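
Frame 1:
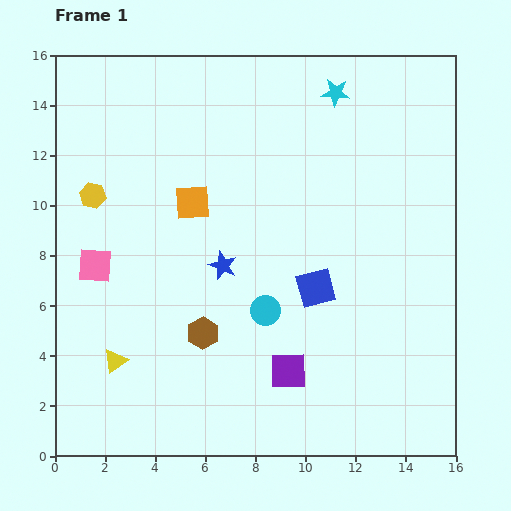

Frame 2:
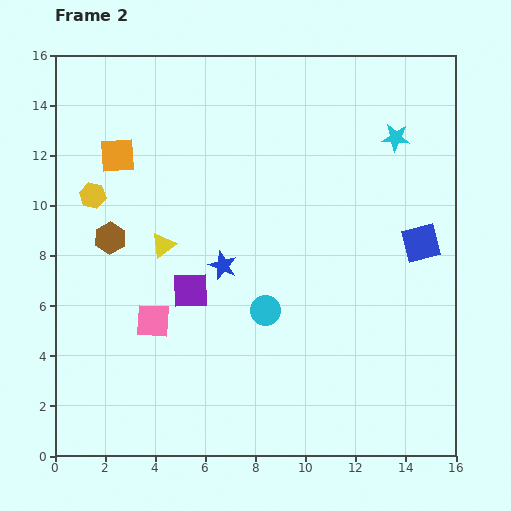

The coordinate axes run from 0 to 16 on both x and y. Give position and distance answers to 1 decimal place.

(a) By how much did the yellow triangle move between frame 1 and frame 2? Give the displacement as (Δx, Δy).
(1.9, 4.6)

The yellow triangle was at (2.4, 3.8) in frame 1 and (4.3, 8.4) in frame 2.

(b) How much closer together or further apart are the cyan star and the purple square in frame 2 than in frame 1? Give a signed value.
-1.1

Distance in frame 1: 11.3. Distance in frame 2: 10.2.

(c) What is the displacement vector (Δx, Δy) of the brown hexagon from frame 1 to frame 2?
(-3.7, 3.8)

The brown hexagon was at (5.9, 4.9) in frame 1 and (2.2, 8.7) in frame 2.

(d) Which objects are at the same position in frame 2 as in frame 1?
the blue star, the cyan circle, the yellow hexagon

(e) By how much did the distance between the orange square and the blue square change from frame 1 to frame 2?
+6.6

Distance in frame 1: 6.0. Distance in frame 2: 12.6.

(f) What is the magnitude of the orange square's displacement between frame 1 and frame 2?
3.6

The orange square moved from (5.5, 10.1) to (2.5, 12.0), a distance of √(3.0² + 1.9²) ≈ 3.6.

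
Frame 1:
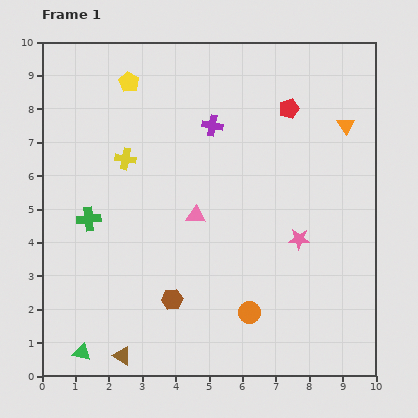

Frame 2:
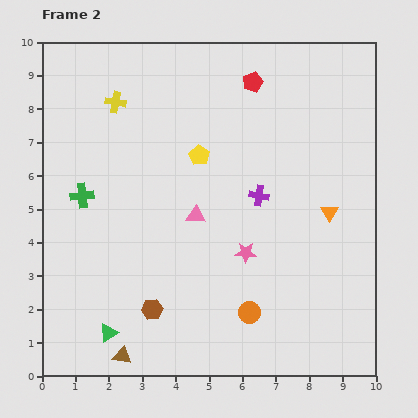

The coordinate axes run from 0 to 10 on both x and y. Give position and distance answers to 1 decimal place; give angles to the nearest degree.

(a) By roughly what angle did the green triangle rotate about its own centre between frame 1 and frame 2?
45° counter-clockwise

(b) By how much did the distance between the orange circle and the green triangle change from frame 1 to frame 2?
-0.9

Distance in frame 1: 5.1. Distance in frame 2: 4.2.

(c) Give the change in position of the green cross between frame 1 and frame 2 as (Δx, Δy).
(-0.2, 0.7)

The green cross was at (1.4, 4.7) in frame 1 and (1.2, 5.4) in frame 2.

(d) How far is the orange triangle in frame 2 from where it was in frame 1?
2.6

The orange triangle moved from (9.1, 7.5) to (8.6, 4.9), a distance of √(0.5² + 2.6²) ≈ 2.6.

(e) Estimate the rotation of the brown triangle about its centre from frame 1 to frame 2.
20° counter-clockwise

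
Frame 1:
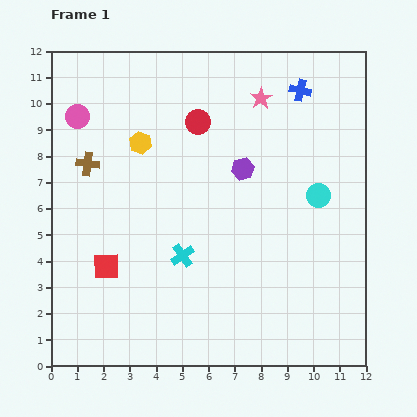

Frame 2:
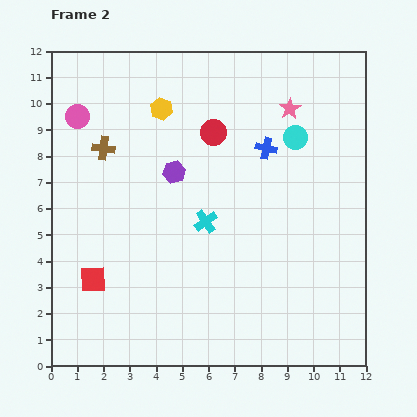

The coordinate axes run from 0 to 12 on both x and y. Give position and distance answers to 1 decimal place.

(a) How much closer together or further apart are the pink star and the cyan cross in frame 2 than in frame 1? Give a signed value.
-1.3

Distance in frame 1: 6.7. Distance in frame 2: 5.4.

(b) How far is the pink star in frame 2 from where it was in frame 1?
1.2

The pink star moved from (8.0, 10.2) to (9.1, 9.8), a distance of √(1.1² + 0.4²) ≈ 1.2.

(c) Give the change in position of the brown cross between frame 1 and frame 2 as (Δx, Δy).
(0.6, 0.6)

The brown cross was at (1.4, 7.7) in frame 1 and (2.0, 8.3) in frame 2.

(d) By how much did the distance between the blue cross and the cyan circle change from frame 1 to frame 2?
-2.9

Distance in frame 1: 4.1. Distance in frame 2: 1.2.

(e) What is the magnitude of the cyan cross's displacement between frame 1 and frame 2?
1.6

The cyan cross moved from (5.0, 4.2) to (5.9, 5.5), a distance of √(0.9² + 1.3²) ≈ 1.6.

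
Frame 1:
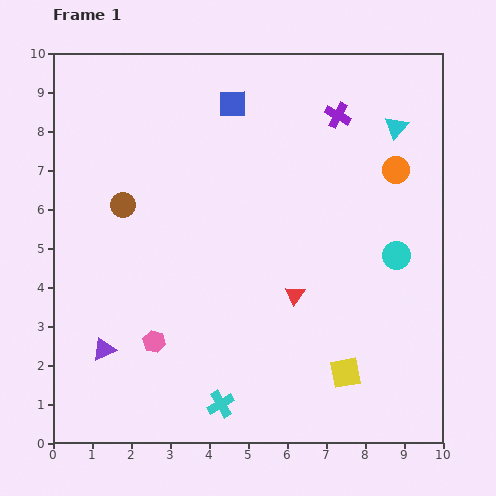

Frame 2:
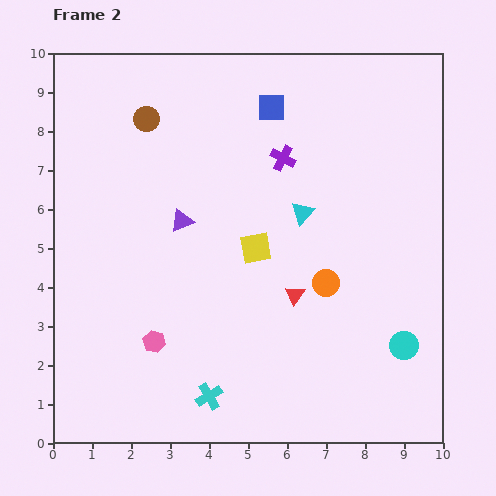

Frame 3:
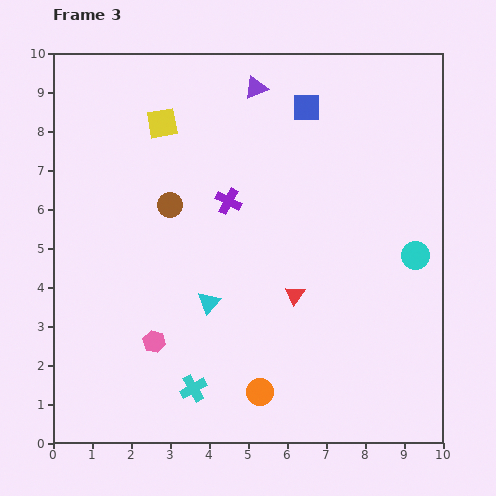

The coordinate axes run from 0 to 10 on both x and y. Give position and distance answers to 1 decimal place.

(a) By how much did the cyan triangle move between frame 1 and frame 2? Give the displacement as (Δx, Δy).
(-2.4, -2.2)

The cyan triangle was at (8.8, 8.1) in frame 1 and (6.4, 5.9) in frame 2.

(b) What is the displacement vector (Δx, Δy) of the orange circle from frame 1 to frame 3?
(-3.5, -5.7)

The orange circle was at (8.8, 7.0) in frame 1 and (5.3, 1.3) in frame 3.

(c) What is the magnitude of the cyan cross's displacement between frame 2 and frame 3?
0.4

The cyan cross moved from (4.0, 1.2) to (3.6, 1.4), a distance of √(0.4² + 0.2²) ≈ 0.4.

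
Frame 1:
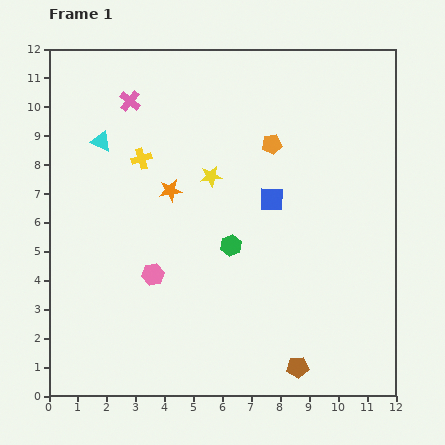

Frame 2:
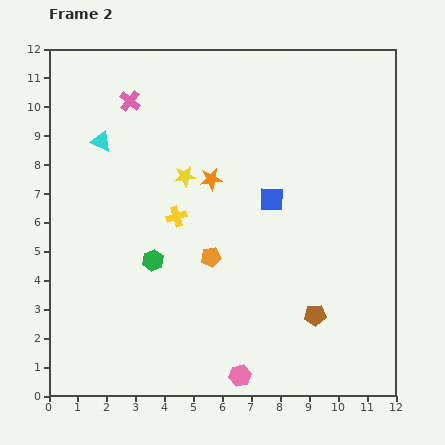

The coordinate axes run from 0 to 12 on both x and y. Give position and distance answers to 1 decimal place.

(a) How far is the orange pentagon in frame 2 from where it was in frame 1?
4.4

The orange pentagon moved from (7.7, 8.7) to (5.6, 4.8), a distance of √(2.1² + 3.9²) ≈ 4.4.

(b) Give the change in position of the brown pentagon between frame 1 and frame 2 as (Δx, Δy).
(0.6, 1.8)

The brown pentagon was at (8.6, 1.0) in frame 1 and (9.2, 2.8) in frame 2.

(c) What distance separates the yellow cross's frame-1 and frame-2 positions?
2.3

The yellow cross moved from (3.2, 8.2) to (4.4, 6.2), a distance of √(1.2² + 2.0²) ≈ 2.3.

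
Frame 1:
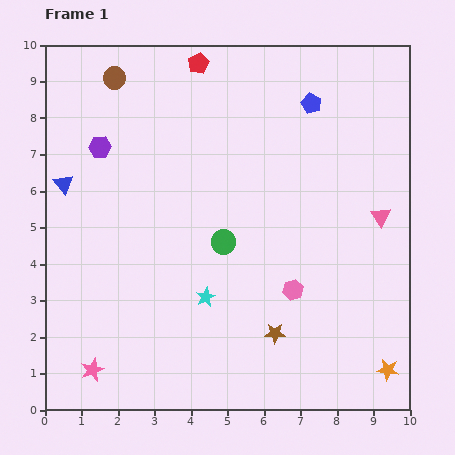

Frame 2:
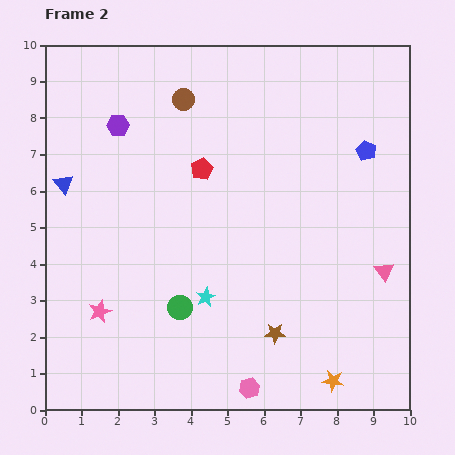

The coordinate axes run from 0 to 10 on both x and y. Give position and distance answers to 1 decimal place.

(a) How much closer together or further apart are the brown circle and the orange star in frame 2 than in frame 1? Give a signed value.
-2.3

Distance in frame 1: 11.0. Distance in frame 2: 8.7.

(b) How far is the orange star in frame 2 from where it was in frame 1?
1.5

The orange star moved from (9.4, 1.1) to (7.9, 0.8), a distance of √(1.5² + 0.3²) ≈ 1.5.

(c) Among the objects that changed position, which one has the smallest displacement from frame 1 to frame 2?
the purple hexagon

(moved 0.8)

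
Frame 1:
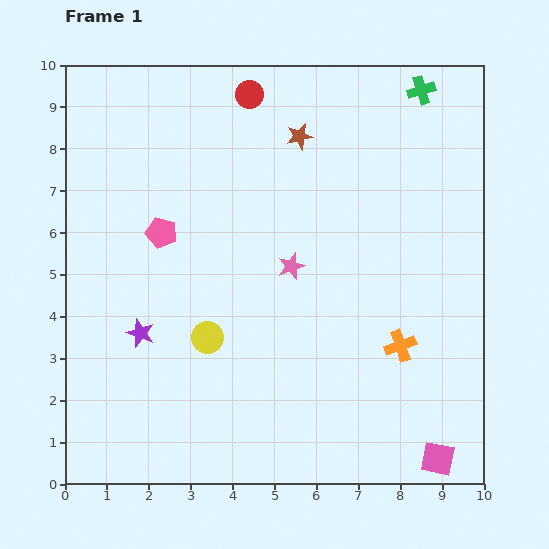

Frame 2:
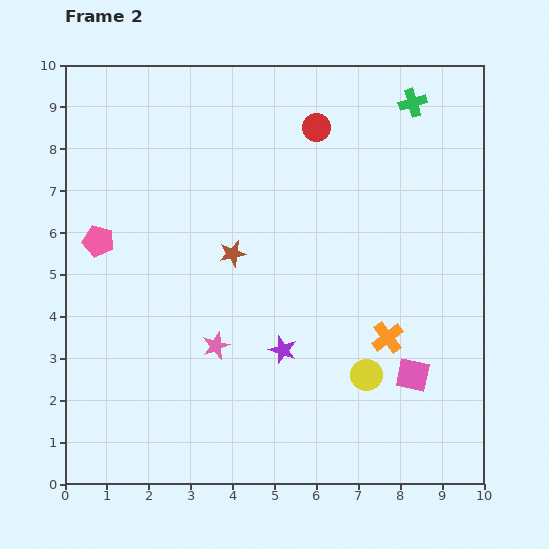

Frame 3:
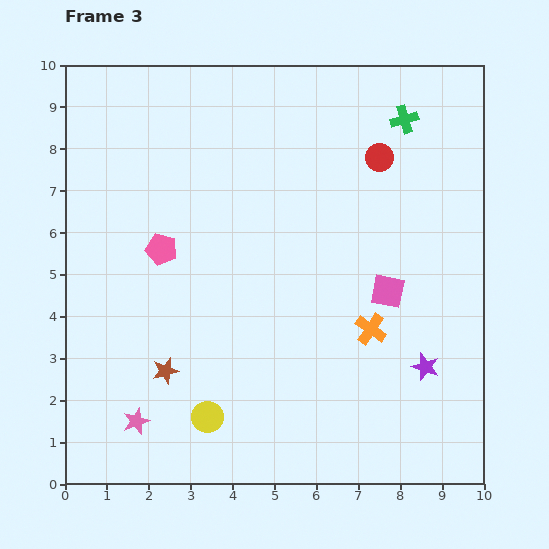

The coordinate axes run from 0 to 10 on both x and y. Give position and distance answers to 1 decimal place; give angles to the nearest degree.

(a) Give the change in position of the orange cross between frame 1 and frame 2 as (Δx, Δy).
(-0.3, 0.2)

The orange cross was at (8.0, 3.3) in frame 1 and (7.7, 3.5) in frame 2.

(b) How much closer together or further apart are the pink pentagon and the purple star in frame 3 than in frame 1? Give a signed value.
+4.4

Distance in frame 1: 2.5. Distance in frame 3: 6.9.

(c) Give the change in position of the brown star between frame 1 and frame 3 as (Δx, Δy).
(-3.2, -5.6)

The brown star was at (5.6, 8.3) in frame 1 and (2.4, 2.7) in frame 3.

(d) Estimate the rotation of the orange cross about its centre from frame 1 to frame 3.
36° counter-clockwise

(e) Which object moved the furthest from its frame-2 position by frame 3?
the yellow circle

(moved 3.9; next 3.4)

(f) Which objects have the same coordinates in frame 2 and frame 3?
none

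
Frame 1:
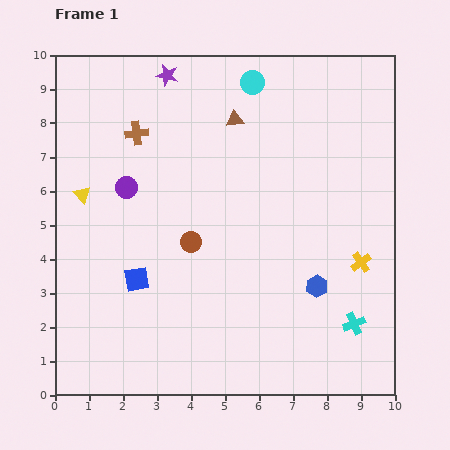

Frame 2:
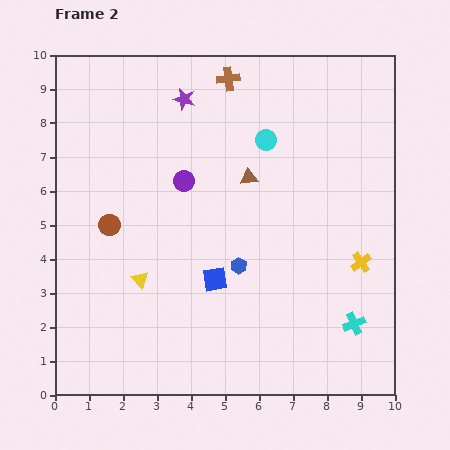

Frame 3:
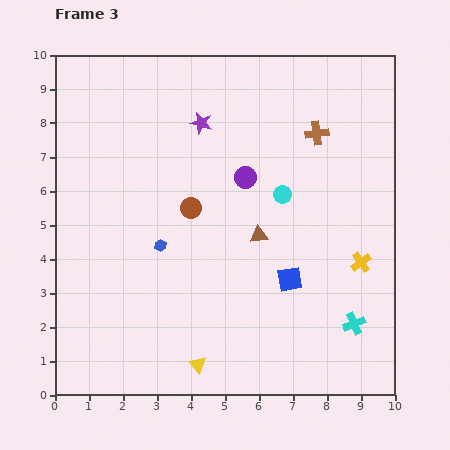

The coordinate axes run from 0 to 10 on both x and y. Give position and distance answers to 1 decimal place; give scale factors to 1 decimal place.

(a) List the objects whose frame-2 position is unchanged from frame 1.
the yellow cross, the cyan cross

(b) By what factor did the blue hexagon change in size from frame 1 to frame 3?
0.6×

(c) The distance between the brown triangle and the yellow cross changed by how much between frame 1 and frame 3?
-2.5

Distance in frame 1: 5.6. Distance in frame 3: 3.1.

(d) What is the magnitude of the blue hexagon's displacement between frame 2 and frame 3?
2.4

The blue hexagon moved from (5.4, 3.8) to (3.1, 4.4), a distance of √(2.3² + 0.6²) ≈ 2.4.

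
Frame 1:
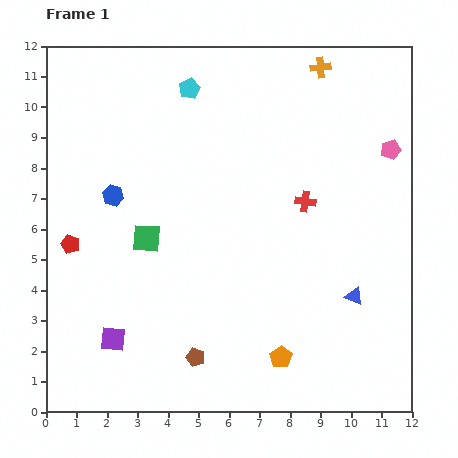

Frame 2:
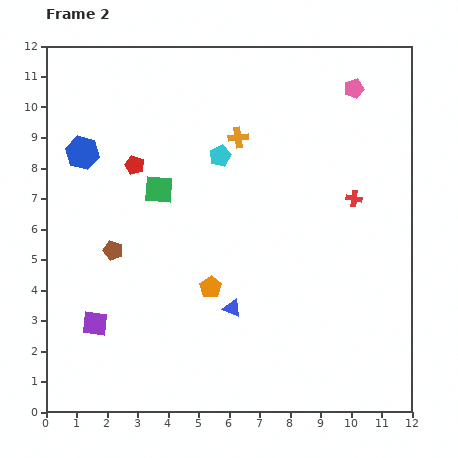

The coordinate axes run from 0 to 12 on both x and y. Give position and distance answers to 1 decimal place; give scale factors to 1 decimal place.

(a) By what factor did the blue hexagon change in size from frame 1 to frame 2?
1.6×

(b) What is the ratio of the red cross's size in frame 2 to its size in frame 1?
0.8×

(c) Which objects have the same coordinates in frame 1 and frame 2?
none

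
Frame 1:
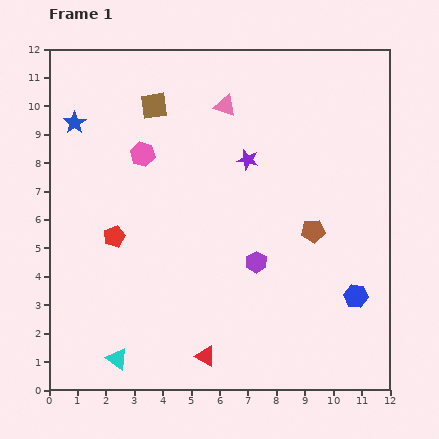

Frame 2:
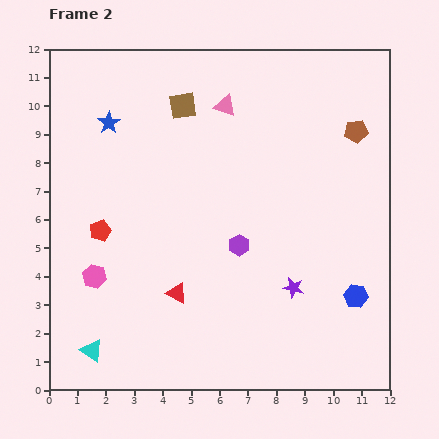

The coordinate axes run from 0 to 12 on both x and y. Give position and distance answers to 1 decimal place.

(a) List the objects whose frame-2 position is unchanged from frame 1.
the blue hexagon, the pink triangle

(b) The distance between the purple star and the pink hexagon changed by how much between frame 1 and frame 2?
+3.3

Distance in frame 1: 3.7. Distance in frame 2: 7.0.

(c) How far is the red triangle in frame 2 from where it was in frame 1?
2.4

The red triangle moved from (5.5, 1.2) to (4.5, 3.4), a distance of √(1.0² + 2.2²) ≈ 2.4.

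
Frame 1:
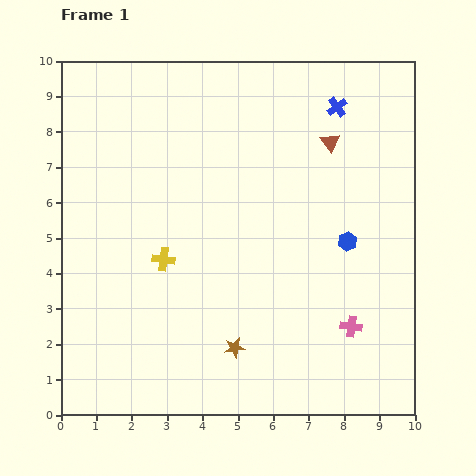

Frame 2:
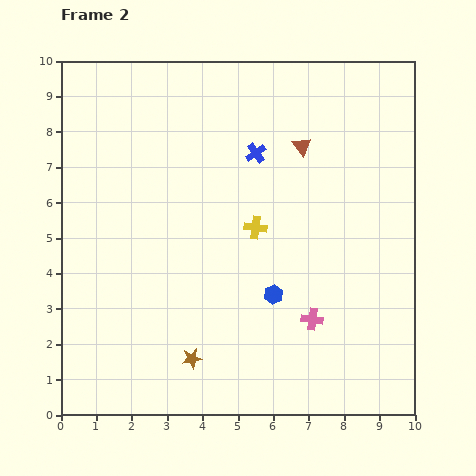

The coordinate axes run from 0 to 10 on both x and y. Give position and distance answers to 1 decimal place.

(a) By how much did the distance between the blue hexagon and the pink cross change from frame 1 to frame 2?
-1.1

Distance in frame 1: 2.4. Distance in frame 2: 1.3.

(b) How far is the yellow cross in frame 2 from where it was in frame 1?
2.8

The yellow cross moved from (2.9, 4.4) to (5.5, 5.3), a distance of √(2.6² + 0.9²) ≈ 2.8.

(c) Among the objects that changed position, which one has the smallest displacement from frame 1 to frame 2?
the brown triangle

(moved 0.8)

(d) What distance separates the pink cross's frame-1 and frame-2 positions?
1.1

The pink cross moved from (8.2, 2.5) to (7.1, 2.7), a distance of √(1.1² + 0.2²) ≈ 1.1.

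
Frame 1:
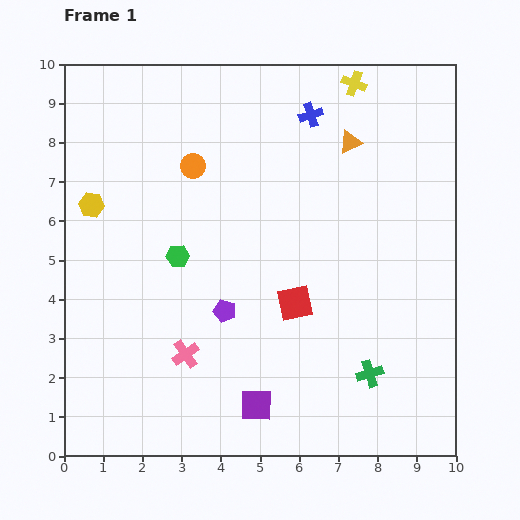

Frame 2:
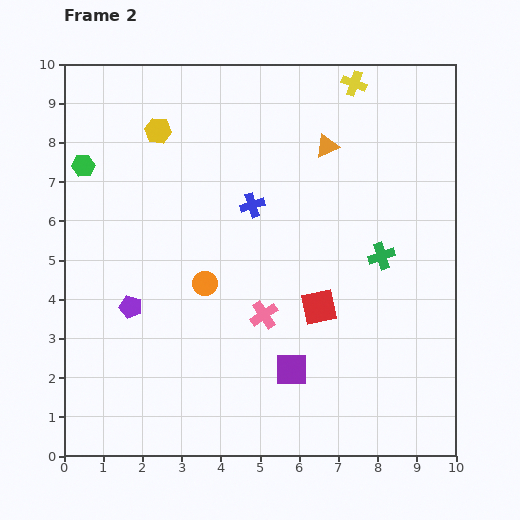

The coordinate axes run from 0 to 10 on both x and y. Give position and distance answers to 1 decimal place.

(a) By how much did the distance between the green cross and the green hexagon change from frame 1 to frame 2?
+2.2

Distance in frame 1: 5.7. Distance in frame 2: 7.9.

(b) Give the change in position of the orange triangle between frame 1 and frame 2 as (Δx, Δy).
(-0.6, -0.1)

The orange triangle was at (7.3, 8.0) in frame 1 and (6.7, 7.9) in frame 2.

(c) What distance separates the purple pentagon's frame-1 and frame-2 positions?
2.4

The purple pentagon moved from (4.1, 3.7) to (1.7, 3.8), a distance of √(2.4² + 0.1²) ≈ 2.4.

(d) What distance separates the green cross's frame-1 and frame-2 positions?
3.0

The green cross moved from (7.8, 2.1) to (8.1, 5.1), a distance of √(0.3² + 3.0²) ≈ 3.0.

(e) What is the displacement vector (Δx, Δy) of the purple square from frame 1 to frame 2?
(0.9, 0.9)

The purple square was at (4.9, 1.3) in frame 1 and (5.8, 2.2) in frame 2.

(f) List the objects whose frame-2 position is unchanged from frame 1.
the yellow cross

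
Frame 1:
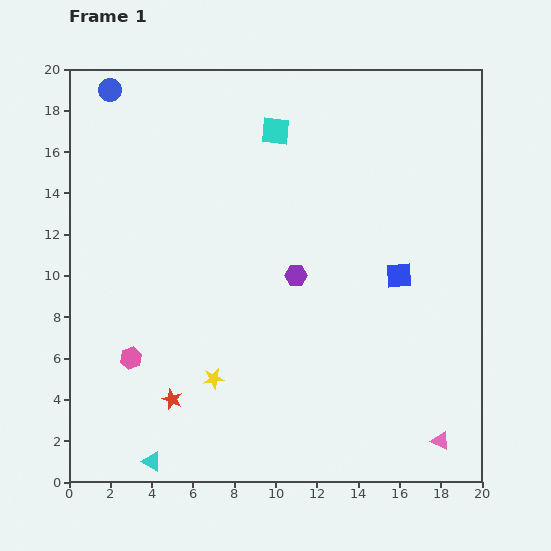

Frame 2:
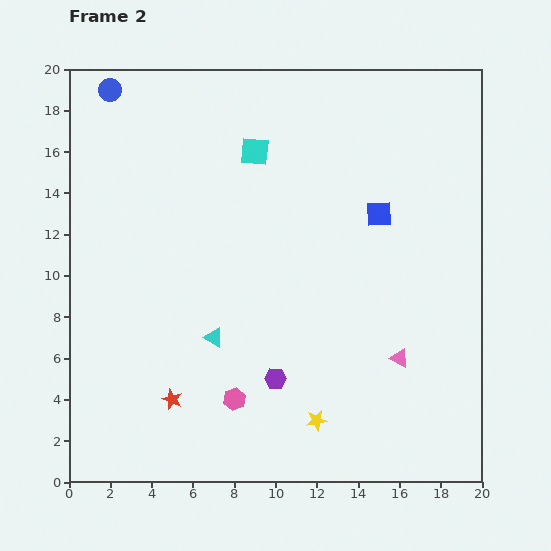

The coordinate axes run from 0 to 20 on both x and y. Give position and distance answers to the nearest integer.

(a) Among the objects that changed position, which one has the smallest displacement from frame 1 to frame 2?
the cyan square

(moved 1)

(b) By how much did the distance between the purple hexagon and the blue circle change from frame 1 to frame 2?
+3

Distance in frame 1: 13. Distance in frame 2: 16.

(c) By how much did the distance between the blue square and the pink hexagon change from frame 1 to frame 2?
-3

Distance in frame 1: 14. Distance in frame 2: 11.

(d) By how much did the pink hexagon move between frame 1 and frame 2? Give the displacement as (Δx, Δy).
(5, -2)

The pink hexagon was at (3, 6) in frame 1 and (8, 4) in frame 2.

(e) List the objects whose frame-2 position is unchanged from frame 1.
the blue circle, the red star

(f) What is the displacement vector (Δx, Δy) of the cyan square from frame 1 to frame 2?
(-1, -1)

The cyan square was at (10, 17) in frame 1 and (9, 16) in frame 2.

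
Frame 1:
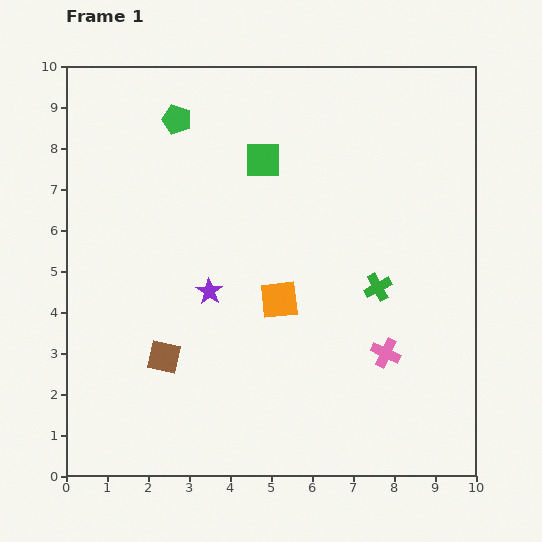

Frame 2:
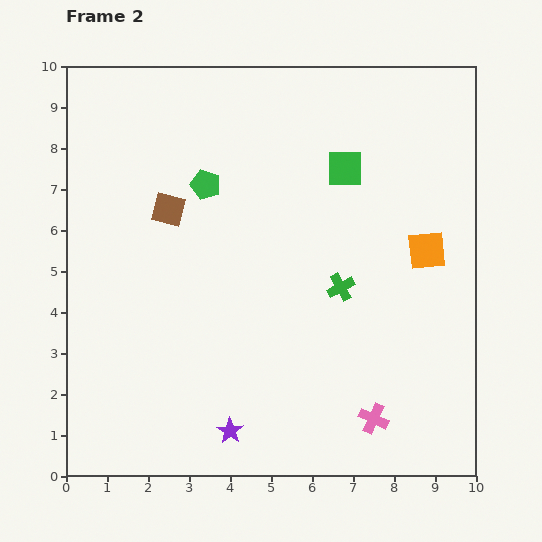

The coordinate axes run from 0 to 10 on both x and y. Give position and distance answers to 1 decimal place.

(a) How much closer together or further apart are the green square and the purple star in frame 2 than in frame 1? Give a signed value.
+3.5

Distance in frame 1: 3.5. Distance in frame 2: 7.0.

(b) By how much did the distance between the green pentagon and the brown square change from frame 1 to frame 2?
-4.7

Distance in frame 1: 5.8. Distance in frame 2: 1.1.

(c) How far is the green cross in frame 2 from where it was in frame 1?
0.9

The green cross moved from (7.6, 4.6) to (6.7, 4.6), a distance of √(0.9² + 0.0²) ≈ 0.9.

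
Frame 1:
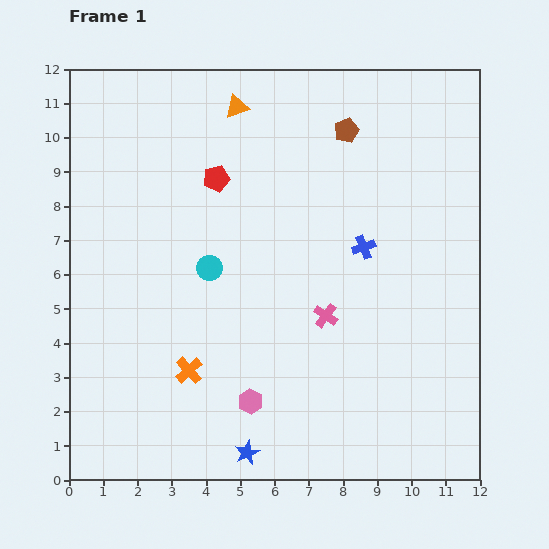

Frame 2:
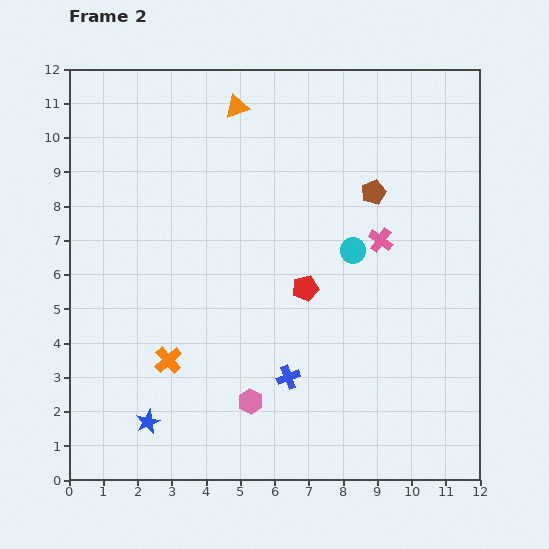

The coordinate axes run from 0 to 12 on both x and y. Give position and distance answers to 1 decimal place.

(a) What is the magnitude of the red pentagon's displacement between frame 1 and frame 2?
4.1

The red pentagon moved from (4.3, 8.8) to (6.9, 5.6), a distance of √(2.6² + 3.2²) ≈ 4.1.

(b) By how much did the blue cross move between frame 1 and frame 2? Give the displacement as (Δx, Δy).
(-2.2, -3.8)

The blue cross was at (8.6, 6.8) in frame 1 and (6.4, 3.0) in frame 2.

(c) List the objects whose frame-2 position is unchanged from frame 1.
the orange triangle, the pink hexagon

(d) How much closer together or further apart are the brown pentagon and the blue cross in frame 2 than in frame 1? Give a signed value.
+2.6

Distance in frame 1: 3.4. Distance in frame 2: 6.0.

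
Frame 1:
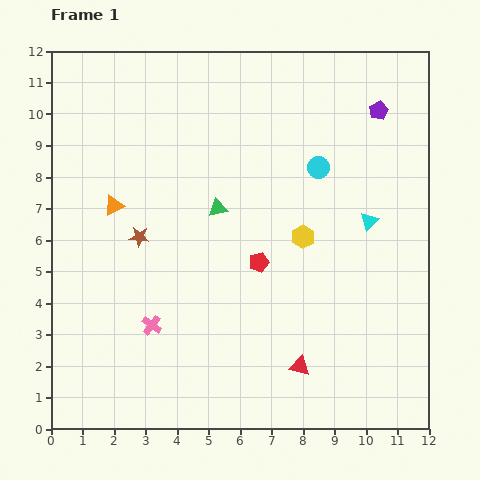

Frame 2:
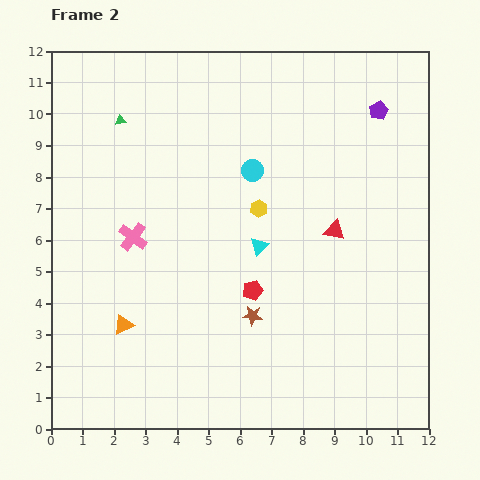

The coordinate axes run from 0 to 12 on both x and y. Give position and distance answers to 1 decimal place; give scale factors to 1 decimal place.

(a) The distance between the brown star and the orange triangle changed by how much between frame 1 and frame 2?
+2.8

Distance in frame 1: 1.3. Distance in frame 2: 4.1.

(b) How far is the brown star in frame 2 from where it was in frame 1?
4.4

The brown star moved from (2.8, 6.1) to (6.4, 3.6), a distance of √(3.6² + 2.5²) ≈ 4.4.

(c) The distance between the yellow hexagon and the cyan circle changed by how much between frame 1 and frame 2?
-1.1

Distance in frame 1: 2.3. Distance in frame 2: 1.2.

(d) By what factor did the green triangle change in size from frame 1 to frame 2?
0.6×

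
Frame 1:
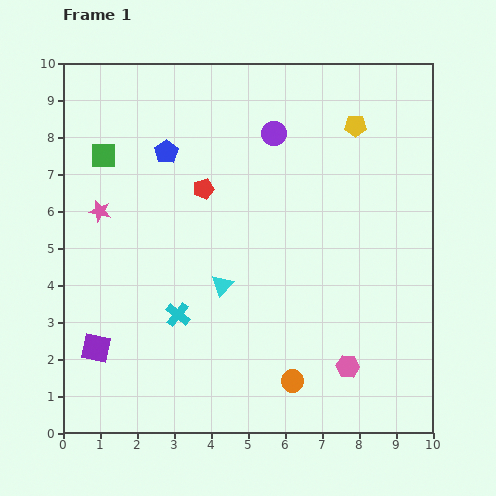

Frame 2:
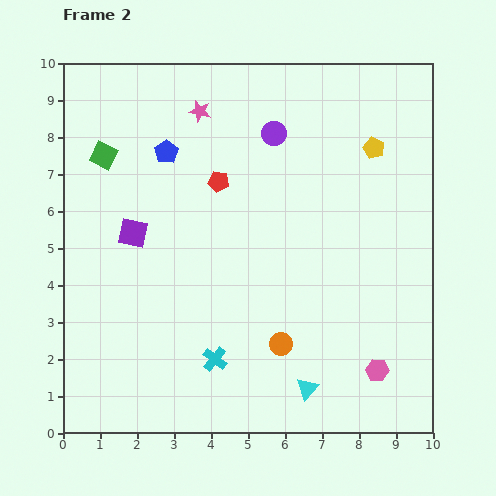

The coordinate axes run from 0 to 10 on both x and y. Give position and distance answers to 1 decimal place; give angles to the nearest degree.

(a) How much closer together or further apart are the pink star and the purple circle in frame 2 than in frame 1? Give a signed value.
-3.0

Distance in frame 1: 5.1. Distance in frame 2: 2.1.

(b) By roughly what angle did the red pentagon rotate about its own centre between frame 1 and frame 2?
26° clockwise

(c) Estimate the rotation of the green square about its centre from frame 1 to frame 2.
27° clockwise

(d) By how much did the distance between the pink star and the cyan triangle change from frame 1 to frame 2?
+4.1

Distance in frame 1: 3.9. Distance in frame 2: 8.0.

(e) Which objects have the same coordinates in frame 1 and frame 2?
the green square, the purple circle, the blue pentagon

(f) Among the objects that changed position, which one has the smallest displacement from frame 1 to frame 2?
the red pentagon

(moved 0.4)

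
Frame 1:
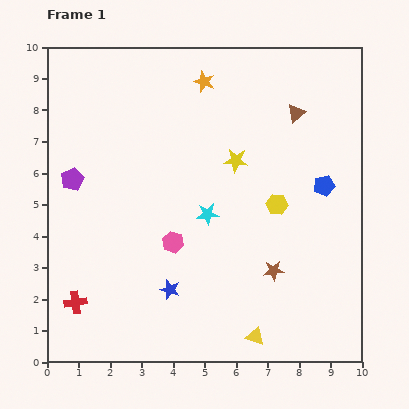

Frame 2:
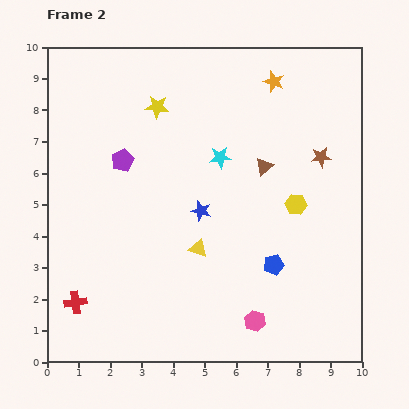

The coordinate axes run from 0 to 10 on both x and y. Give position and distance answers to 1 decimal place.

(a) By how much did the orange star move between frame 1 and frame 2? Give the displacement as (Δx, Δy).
(2.2, 0.0)

The orange star was at (5.0, 8.9) in frame 1 and (7.2, 8.9) in frame 2.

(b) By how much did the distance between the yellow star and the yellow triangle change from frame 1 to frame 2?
-0.9

Distance in frame 1: 5.6. Distance in frame 2: 4.7.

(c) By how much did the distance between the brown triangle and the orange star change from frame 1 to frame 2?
-0.4

Distance in frame 1: 3.1. Distance in frame 2: 2.7.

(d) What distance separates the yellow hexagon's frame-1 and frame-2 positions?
0.6

The yellow hexagon moved from (7.3, 5.0) to (7.9, 5.0), a distance of √(0.6² + 0.0²) ≈ 0.6.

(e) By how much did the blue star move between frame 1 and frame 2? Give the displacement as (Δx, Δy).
(1.0, 2.5)

The blue star was at (3.9, 2.3) in frame 1 and (4.9, 4.8) in frame 2.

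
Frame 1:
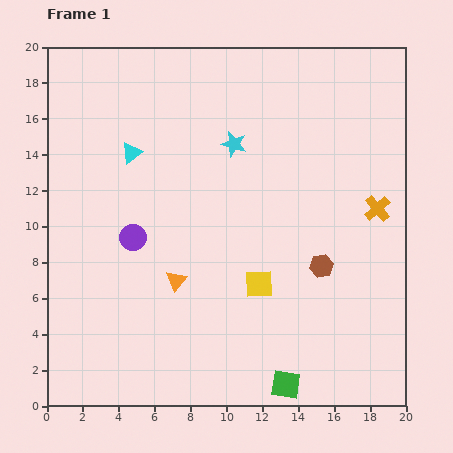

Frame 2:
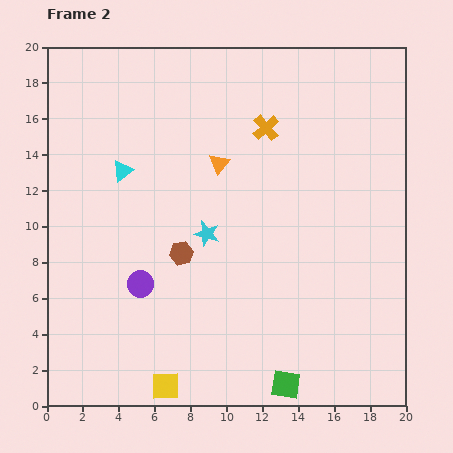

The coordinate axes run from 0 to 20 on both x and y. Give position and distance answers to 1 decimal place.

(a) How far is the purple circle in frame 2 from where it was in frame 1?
2.6

The purple circle moved from (4.8, 9.4) to (5.2, 6.8), a distance of √(0.4² + 2.6²) ≈ 2.6.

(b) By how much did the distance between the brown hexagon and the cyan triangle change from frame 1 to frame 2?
-6.6

Distance in frame 1: 12.3. Distance in frame 2: 5.7.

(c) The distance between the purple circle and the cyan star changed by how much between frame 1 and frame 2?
-3.0

Distance in frame 1: 7.6. Distance in frame 2: 4.6.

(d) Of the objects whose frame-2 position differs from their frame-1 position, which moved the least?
the cyan triangle

(moved 1.1)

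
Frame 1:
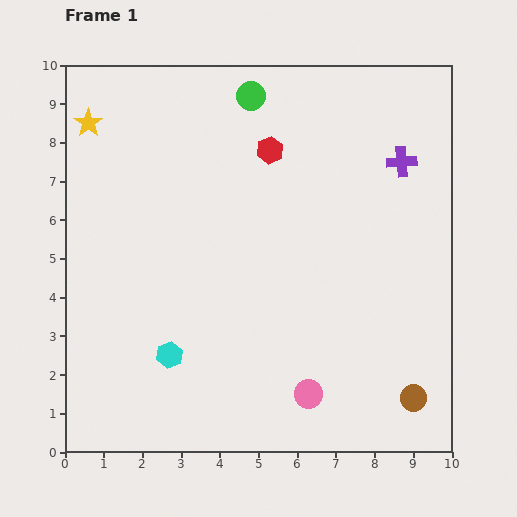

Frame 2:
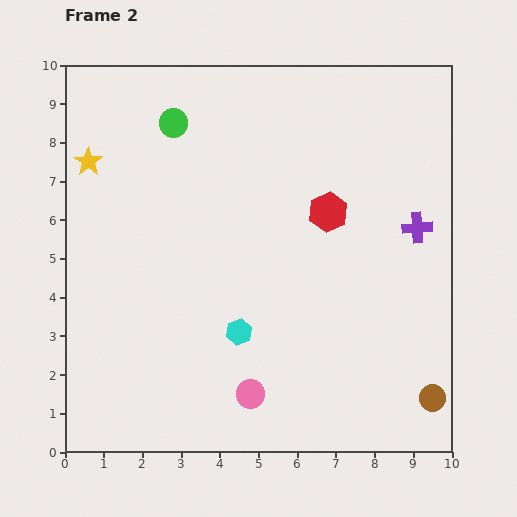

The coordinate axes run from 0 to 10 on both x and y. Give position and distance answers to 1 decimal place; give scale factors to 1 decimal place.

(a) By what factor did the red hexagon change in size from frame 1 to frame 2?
1.5×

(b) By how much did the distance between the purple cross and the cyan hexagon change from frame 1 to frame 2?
-2.5

Distance in frame 1: 7.8. Distance in frame 2: 5.3.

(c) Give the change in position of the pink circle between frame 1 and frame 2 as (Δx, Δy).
(-1.5, 0.0)

The pink circle was at (6.3, 1.5) in frame 1 and (4.8, 1.5) in frame 2.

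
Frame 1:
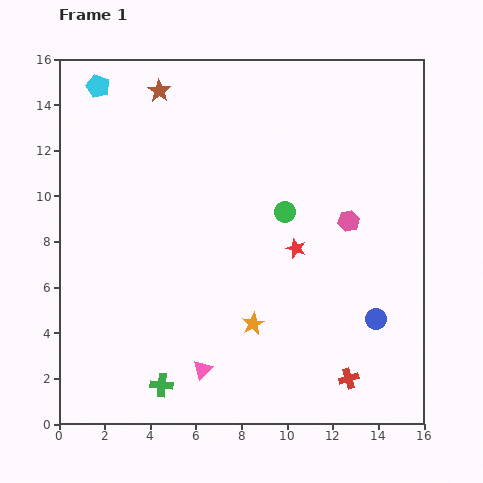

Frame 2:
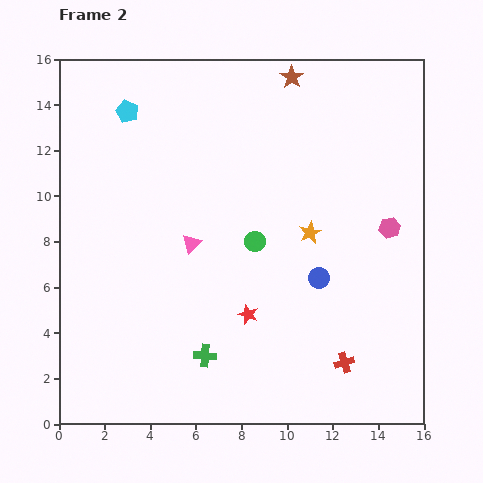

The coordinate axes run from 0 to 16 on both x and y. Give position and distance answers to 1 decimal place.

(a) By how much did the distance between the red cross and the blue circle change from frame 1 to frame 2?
+1.0

Distance in frame 1: 2.9. Distance in frame 2: 3.9.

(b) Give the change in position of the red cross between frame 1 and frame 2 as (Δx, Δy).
(-0.2, 0.7)

The red cross was at (12.7, 2.0) in frame 1 and (12.5, 2.7) in frame 2.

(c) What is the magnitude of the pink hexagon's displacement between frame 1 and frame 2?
1.8

The pink hexagon moved from (12.7, 8.9) to (14.5, 8.6), a distance of √(1.8² + 0.3²) ≈ 1.8.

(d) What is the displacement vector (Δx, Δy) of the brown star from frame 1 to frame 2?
(5.8, 0.6)

The brown star was at (4.4, 14.6) in frame 1 and (10.2, 15.2) in frame 2.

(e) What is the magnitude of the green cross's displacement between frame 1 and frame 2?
2.3

The green cross moved from (4.5, 1.7) to (6.4, 3.0), a distance of √(1.9² + 1.3²) ≈ 2.3.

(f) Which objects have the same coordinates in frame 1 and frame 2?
none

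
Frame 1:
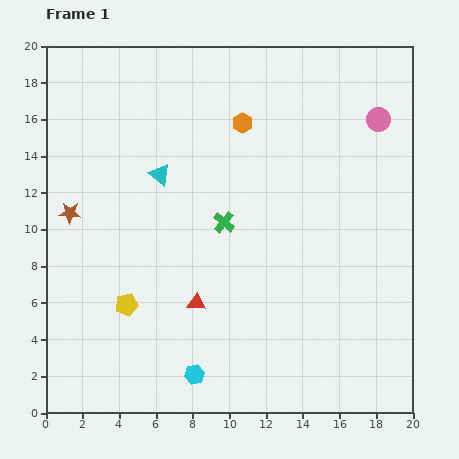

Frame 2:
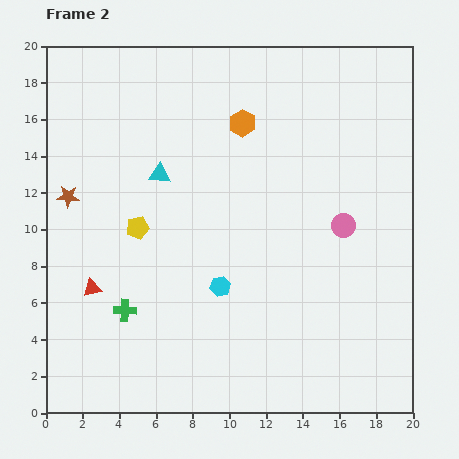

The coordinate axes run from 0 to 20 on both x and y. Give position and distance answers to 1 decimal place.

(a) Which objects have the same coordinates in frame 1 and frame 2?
the orange hexagon, the cyan triangle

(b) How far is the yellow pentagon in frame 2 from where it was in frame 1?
4.2

The yellow pentagon moved from (4.4, 5.9) to (5.0, 10.1), a distance of √(0.6² + 4.2²) ≈ 4.2.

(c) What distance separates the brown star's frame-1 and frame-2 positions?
0.9

The brown star moved from (1.3, 10.9) to (1.2, 11.8), a distance of √(0.1² + 0.9²) ≈ 0.9.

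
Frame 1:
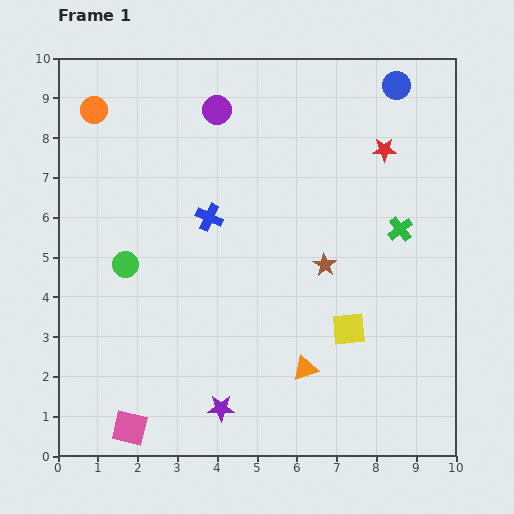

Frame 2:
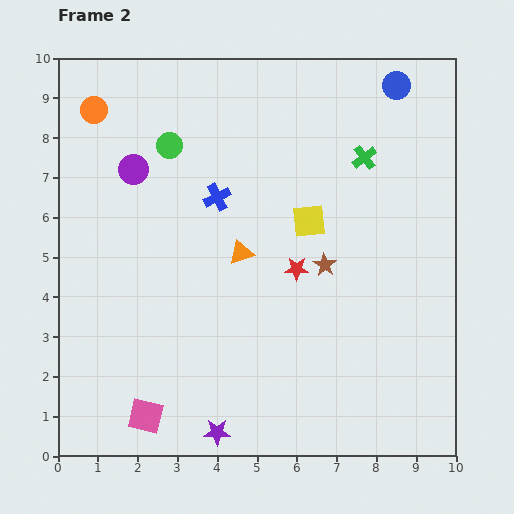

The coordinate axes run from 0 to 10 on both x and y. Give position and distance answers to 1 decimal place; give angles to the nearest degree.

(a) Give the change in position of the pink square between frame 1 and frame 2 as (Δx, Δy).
(0.4, 0.3)

The pink square was at (1.8, 0.7) in frame 1 and (2.2, 1.0) in frame 2.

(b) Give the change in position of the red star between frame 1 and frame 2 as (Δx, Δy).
(-2.2, -3.0)

The red star was at (8.2, 7.7) in frame 1 and (6.0, 4.7) in frame 2.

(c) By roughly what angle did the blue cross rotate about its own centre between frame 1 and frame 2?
39° clockwise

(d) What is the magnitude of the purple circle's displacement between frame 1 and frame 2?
2.6

The purple circle moved from (4.0, 8.7) to (1.9, 7.2), a distance of √(2.1² + 1.5²) ≈ 2.6.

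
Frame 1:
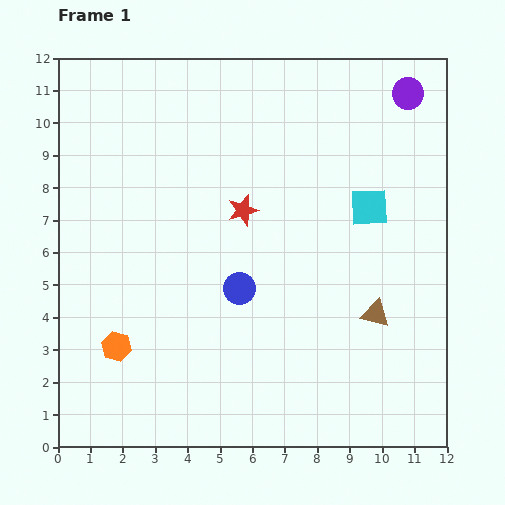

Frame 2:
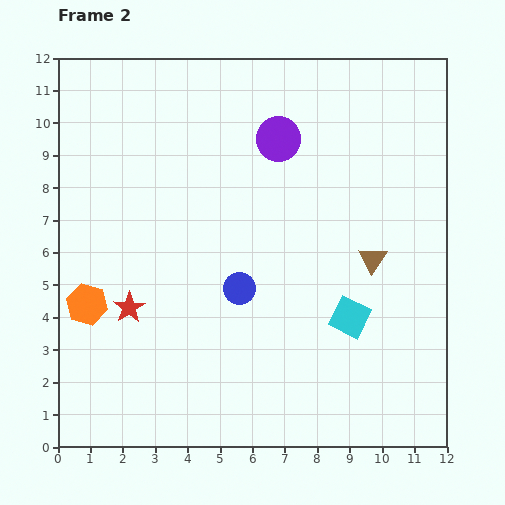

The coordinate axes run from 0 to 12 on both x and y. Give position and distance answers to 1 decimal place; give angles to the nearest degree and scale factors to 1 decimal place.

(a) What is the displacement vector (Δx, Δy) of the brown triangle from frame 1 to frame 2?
(-0.1, 1.7)

The brown triangle was at (9.8, 4.1) in frame 1 and (9.7, 5.8) in frame 2.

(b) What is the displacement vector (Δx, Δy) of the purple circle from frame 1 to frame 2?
(-4.0, -1.4)

The purple circle was at (10.8, 10.9) in frame 1 and (6.8, 9.5) in frame 2.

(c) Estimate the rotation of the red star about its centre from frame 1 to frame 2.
17° counter-clockwise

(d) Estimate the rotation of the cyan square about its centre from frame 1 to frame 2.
29° clockwise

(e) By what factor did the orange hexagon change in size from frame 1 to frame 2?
1.4×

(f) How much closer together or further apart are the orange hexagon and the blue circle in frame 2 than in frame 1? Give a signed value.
+0.5

Distance in frame 1: 4.2. Distance in frame 2: 4.7.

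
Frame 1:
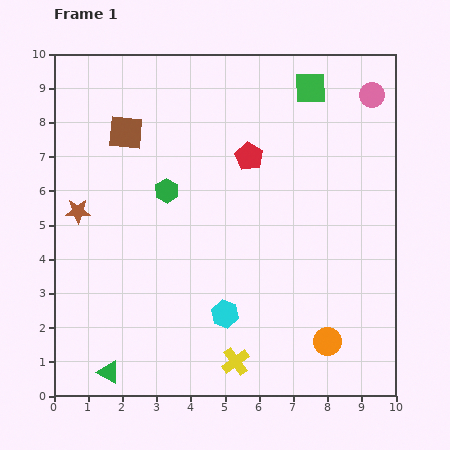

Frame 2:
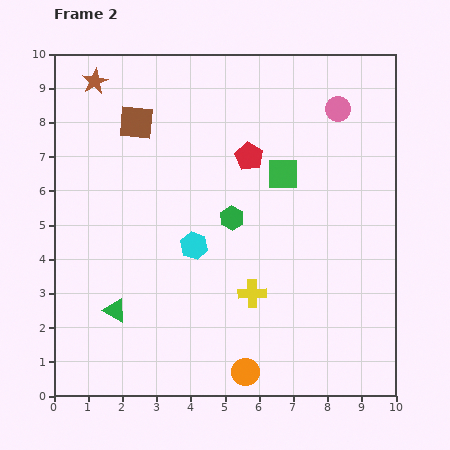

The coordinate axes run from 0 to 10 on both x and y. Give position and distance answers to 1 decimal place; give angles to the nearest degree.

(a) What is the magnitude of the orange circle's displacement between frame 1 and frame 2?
2.6

The orange circle moved from (8.0, 1.6) to (5.6, 0.7), a distance of √(2.4² + 0.9²) ≈ 2.6.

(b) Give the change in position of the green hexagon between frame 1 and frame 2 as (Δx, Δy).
(1.9, -0.8)

The green hexagon was at (3.3, 6.0) in frame 1 and (5.2, 5.2) in frame 2.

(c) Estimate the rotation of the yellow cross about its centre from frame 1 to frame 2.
36° clockwise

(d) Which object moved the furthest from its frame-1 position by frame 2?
the brown star

(moved 3.8; next 2.6)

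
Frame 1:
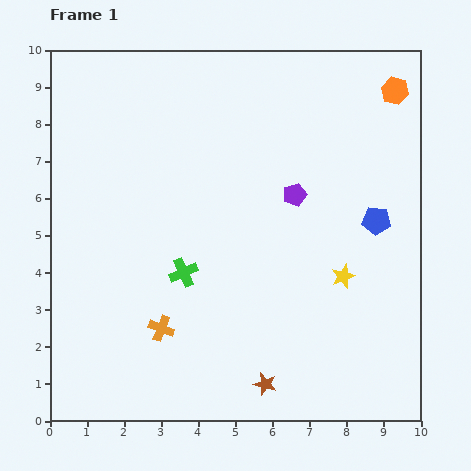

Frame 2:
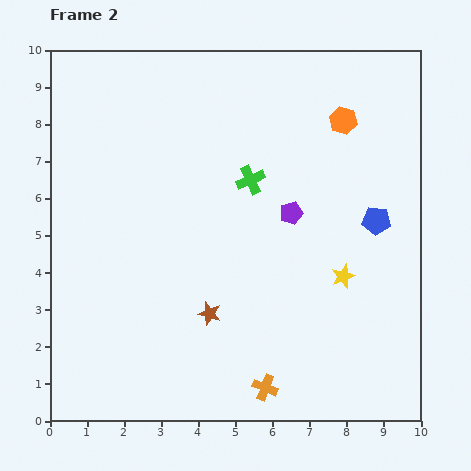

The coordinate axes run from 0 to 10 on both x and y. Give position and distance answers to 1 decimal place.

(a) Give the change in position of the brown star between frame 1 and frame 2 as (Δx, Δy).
(-1.5, 1.9)

The brown star was at (5.8, 1.0) in frame 1 and (4.3, 2.9) in frame 2.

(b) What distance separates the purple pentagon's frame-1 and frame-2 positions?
0.5

The purple pentagon moved from (6.6, 6.1) to (6.5, 5.6), a distance of √(0.1² + 0.5²) ≈ 0.5.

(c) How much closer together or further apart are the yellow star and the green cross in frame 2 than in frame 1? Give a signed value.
-0.7

Distance in frame 1: 4.3. Distance in frame 2: 3.6.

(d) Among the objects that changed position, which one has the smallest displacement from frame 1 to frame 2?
the purple pentagon

(moved 0.5)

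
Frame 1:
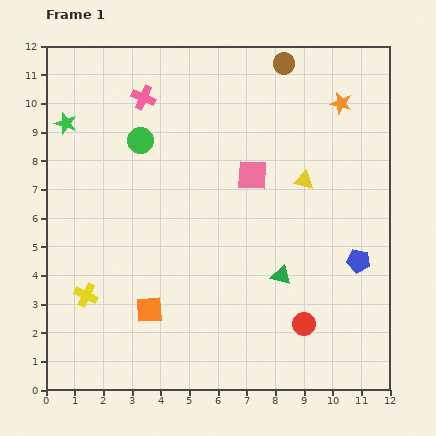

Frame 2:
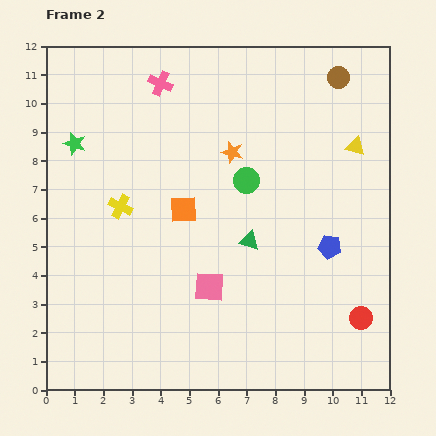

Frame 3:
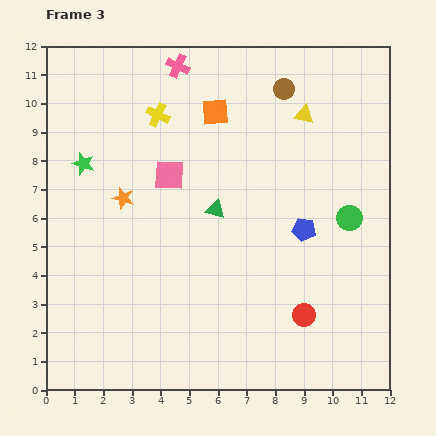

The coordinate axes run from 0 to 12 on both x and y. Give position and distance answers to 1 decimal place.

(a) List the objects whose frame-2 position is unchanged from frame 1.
none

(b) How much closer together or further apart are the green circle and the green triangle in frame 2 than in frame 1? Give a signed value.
-4.7

Distance in frame 1: 6.8. Distance in frame 2: 2.1.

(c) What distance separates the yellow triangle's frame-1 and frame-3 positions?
2.3

The yellow triangle moved from (9.0, 7.3) to (9.0, 9.6), a distance of √(0.0² + 2.3²) ≈ 2.3.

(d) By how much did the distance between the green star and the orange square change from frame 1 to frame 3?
-2.2

Distance in frame 1: 7.1. Distance in frame 3: 4.9.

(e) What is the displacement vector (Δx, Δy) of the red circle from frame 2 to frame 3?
(-2.0, 0.1)

The red circle was at (11.0, 2.5) in frame 2 and (9.0, 2.6) in frame 3.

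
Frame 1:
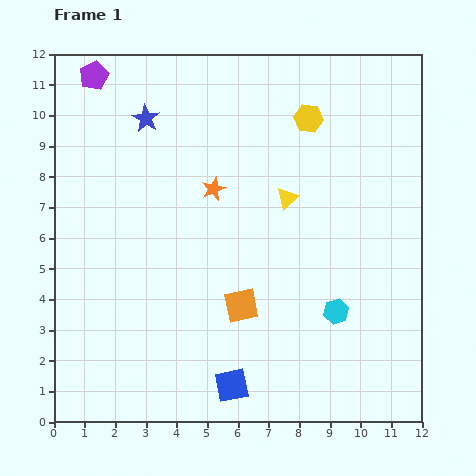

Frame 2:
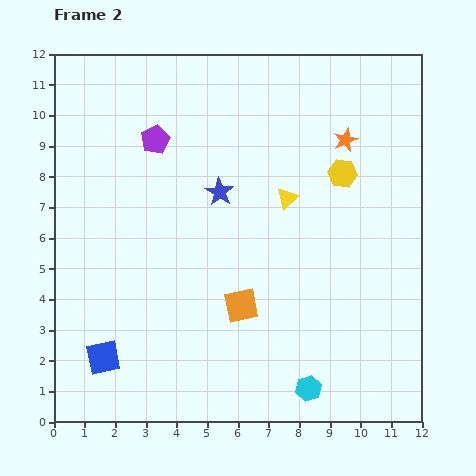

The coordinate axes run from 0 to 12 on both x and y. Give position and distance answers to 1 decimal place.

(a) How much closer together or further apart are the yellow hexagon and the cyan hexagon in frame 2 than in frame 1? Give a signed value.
+0.7

Distance in frame 1: 6.4. Distance in frame 2: 7.1.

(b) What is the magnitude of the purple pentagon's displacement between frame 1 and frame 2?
2.9

The purple pentagon moved from (1.3, 11.3) to (3.3, 9.2), a distance of √(2.0² + 2.1²) ≈ 2.9.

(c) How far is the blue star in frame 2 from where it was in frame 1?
3.4

The blue star moved from (3.0, 9.9) to (5.4, 7.5), a distance of √(2.4² + 2.4²) ≈ 3.4.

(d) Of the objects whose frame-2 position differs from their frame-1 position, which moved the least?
the yellow hexagon

(moved 2.1)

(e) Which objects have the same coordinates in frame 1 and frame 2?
the orange square, the yellow triangle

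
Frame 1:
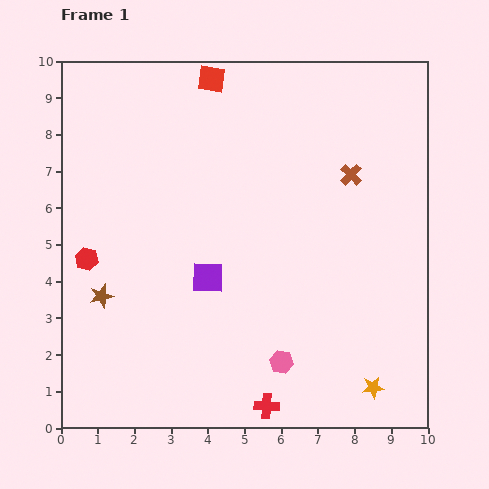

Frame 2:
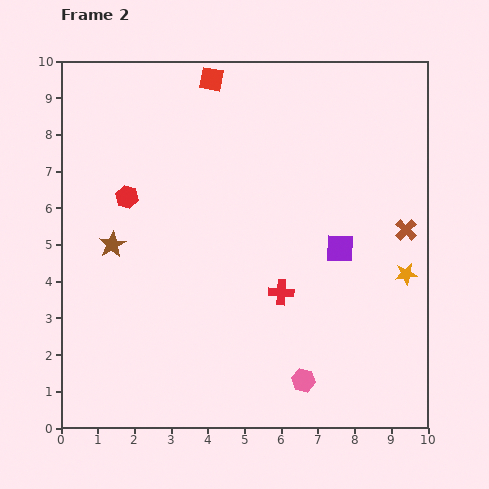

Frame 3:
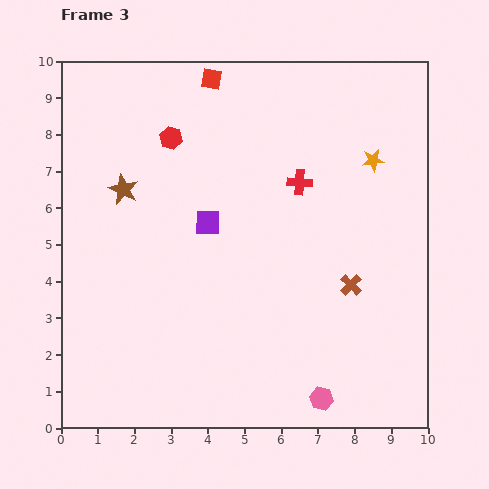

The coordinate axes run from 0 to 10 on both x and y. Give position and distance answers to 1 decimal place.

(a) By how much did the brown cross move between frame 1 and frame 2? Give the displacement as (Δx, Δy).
(1.5, -1.5)

The brown cross was at (7.9, 6.9) in frame 1 and (9.4, 5.4) in frame 2.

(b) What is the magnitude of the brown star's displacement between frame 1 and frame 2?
1.4

The brown star moved from (1.1, 3.6) to (1.4, 5.0), a distance of √(0.3² + 1.4²) ≈ 1.4.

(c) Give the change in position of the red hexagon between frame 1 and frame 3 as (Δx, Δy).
(2.3, 3.3)

The red hexagon was at (0.7, 4.6) in frame 1 and (3.0, 7.9) in frame 3.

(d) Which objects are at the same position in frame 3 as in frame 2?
the red square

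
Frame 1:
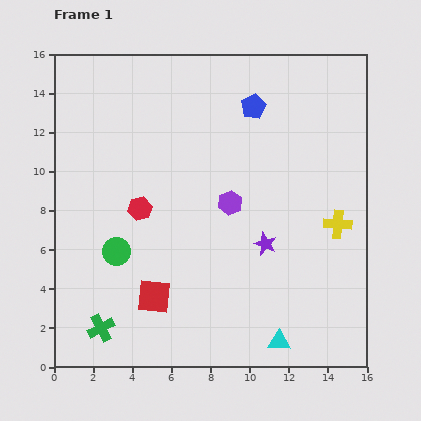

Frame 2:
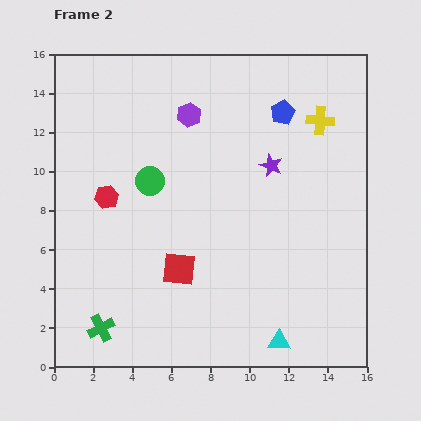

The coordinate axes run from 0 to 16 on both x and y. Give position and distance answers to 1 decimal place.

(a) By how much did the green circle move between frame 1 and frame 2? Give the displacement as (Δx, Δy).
(1.7, 3.6)

The green circle was at (3.2, 5.9) in frame 1 and (4.9, 9.5) in frame 2.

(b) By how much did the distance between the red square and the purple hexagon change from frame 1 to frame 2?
+1.7

Distance in frame 1: 6.2. Distance in frame 2: 7.9.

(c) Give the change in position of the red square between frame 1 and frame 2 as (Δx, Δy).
(1.3, 1.4)

The red square was at (5.1, 3.6) in frame 1 and (6.4, 5.0) in frame 2.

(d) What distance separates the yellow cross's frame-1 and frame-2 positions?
5.4

The yellow cross moved from (14.5, 7.3) to (13.6, 12.6), a distance of √(0.9² + 5.3²) ≈ 5.4.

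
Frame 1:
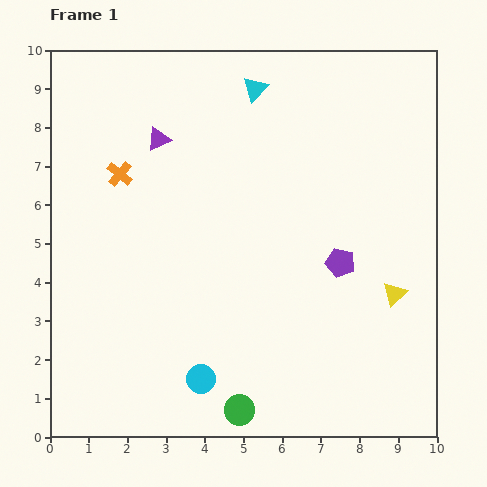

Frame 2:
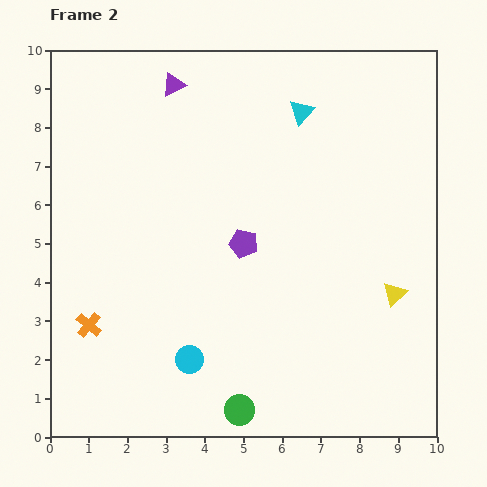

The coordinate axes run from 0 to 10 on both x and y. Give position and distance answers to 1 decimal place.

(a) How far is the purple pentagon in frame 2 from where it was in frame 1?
2.5

The purple pentagon moved from (7.5, 4.5) to (5.0, 5.0), a distance of √(2.5² + 0.5²) ≈ 2.5.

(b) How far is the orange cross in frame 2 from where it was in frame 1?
4.0

The orange cross moved from (1.8, 6.8) to (1.0, 2.9), a distance of √(0.8² + 3.9²) ≈ 4.0.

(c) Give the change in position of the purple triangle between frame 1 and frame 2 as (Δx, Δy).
(0.4, 1.4)

The purple triangle was at (2.8, 7.7) in frame 1 and (3.2, 9.1) in frame 2.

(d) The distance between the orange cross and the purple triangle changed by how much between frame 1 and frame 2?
+5.3

Distance in frame 1: 1.3. Distance in frame 2: 6.6.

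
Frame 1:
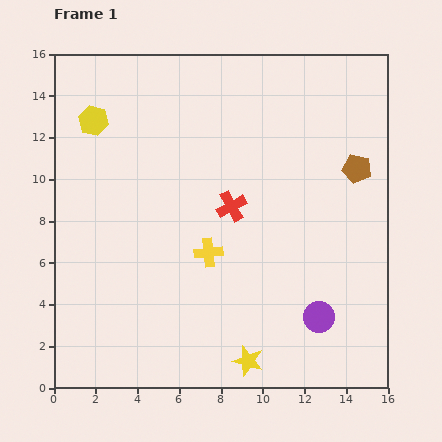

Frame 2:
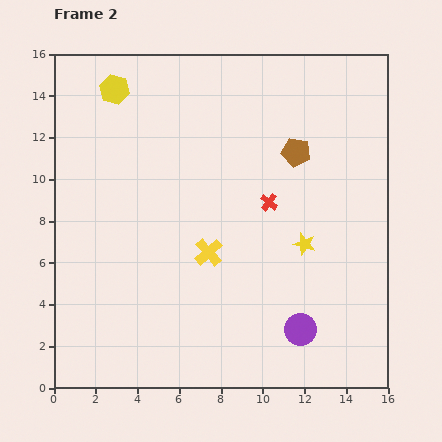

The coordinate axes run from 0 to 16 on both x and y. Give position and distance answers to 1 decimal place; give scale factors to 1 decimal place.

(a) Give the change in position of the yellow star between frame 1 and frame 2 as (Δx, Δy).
(2.7, 5.6)

The yellow star was at (9.3, 1.3) in frame 1 and (12.0, 6.9) in frame 2.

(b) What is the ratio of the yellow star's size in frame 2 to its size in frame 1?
0.7×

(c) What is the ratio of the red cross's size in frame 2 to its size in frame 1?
0.6×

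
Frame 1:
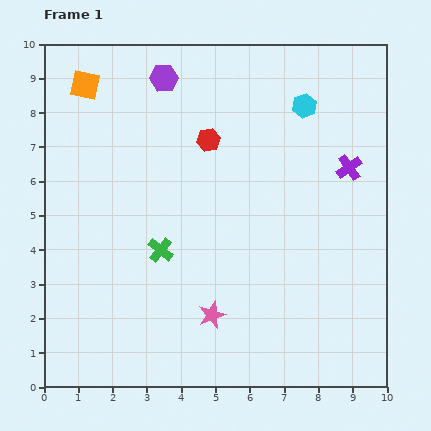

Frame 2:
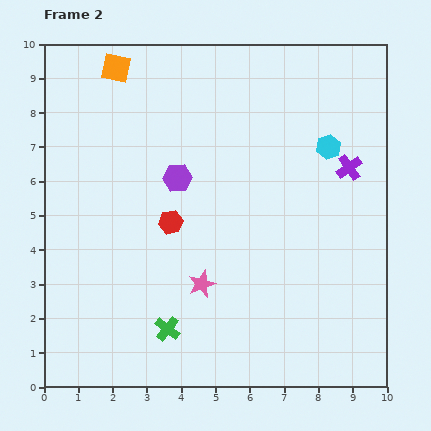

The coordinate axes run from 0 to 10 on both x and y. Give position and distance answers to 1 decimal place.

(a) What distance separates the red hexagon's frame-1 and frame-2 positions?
2.6

The red hexagon moved from (4.8, 7.2) to (3.7, 4.8), a distance of √(1.1² + 2.4²) ≈ 2.6.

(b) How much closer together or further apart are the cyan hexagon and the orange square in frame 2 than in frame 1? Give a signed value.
+0.2

Distance in frame 1: 6.4. Distance in frame 2: 6.6.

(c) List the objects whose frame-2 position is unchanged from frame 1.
the purple cross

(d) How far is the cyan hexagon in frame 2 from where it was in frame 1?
1.4

The cyan hexagon moved from (7.6, 8.2) to (8.3, 7.0), a distance of √(0.7² + 1.2²) ≈ 1.4.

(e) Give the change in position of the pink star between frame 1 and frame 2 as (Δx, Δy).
(-0.3, 0.9)

The pink star was at (4.9, 2.1) in frame 1 and (4.6, 3.0) in frame 2.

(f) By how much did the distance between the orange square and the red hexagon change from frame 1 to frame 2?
+0.9

Distance in frame 1: 3.9. Distance in frame 2: 4.8.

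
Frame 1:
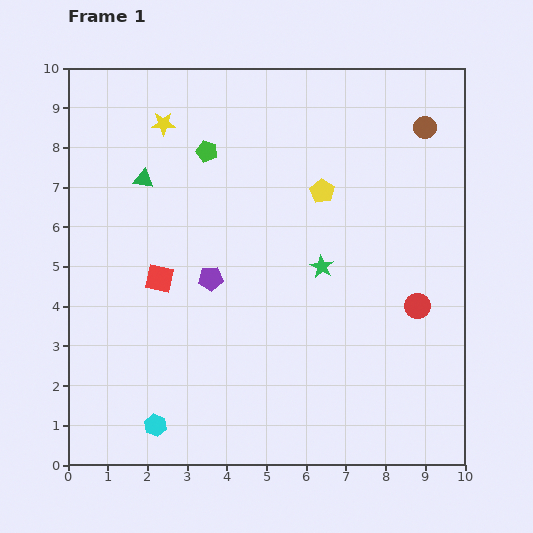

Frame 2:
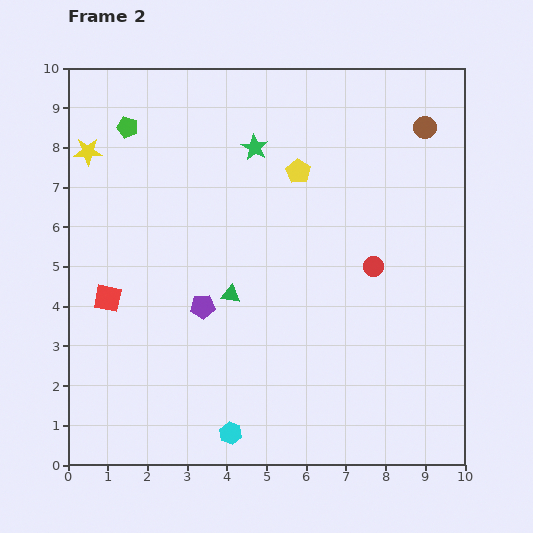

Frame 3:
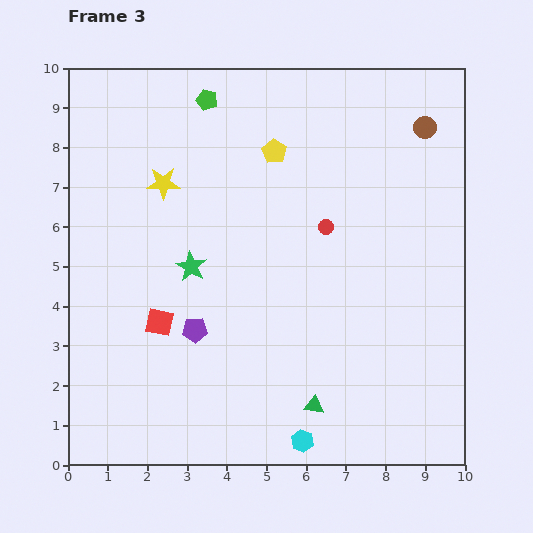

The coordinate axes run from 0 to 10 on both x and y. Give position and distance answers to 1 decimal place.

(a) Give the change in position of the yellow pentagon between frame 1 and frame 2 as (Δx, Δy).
(-0.6, 0.5)

The yellow pentagon was at (6.4, 6.9) in frame 1 and (5.8, 7.4) in frame 2.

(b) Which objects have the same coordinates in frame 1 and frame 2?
the brown circle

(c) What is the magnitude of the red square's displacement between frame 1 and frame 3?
1.1

The red square moved from (2.3, 4.7) to (2.3, 3.6), a distance of √(0.0² + 1.1²) ≈ 1.1.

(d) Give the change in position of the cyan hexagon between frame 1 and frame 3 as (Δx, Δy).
(3.7, -0.4)

The cyan hexagon was at (2.2, 1.0) in frame 1 and (5.9, 0.6) in frame 3.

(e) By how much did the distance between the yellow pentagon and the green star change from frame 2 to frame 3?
+2.3

Distance in frame 2: 1.3. Distance in frame 3: 3.6.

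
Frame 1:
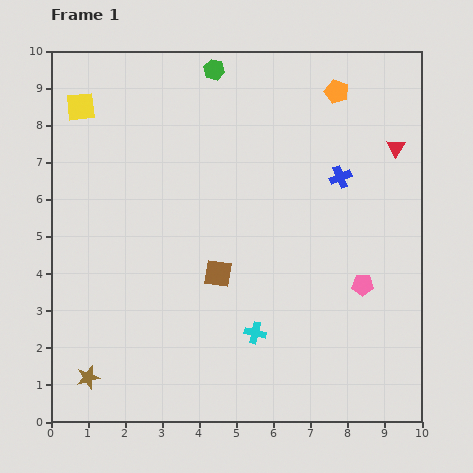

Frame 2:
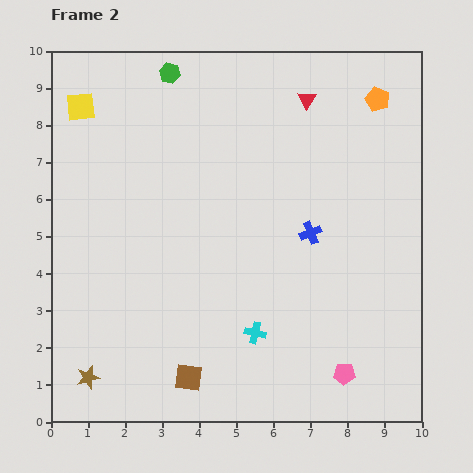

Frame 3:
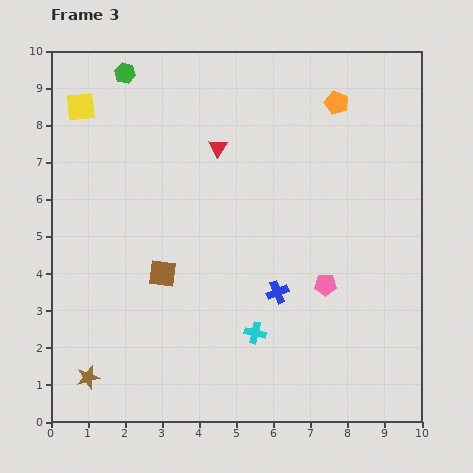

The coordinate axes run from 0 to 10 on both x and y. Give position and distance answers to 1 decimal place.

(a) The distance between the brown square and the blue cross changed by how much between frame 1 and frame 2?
+0.9

Distance in frame 1: 4.2. Distance in frame 2: 5.1.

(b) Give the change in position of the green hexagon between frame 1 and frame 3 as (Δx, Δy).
(-2.4, -0.1)

The green hexagon was at (4.4, 9.5) in frame 1 and (2.0, 9.4) in frame 3.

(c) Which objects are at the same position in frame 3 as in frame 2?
the cyan cross, the brown star, the yellow square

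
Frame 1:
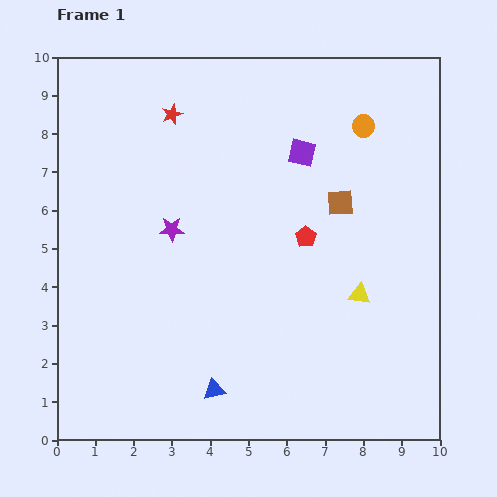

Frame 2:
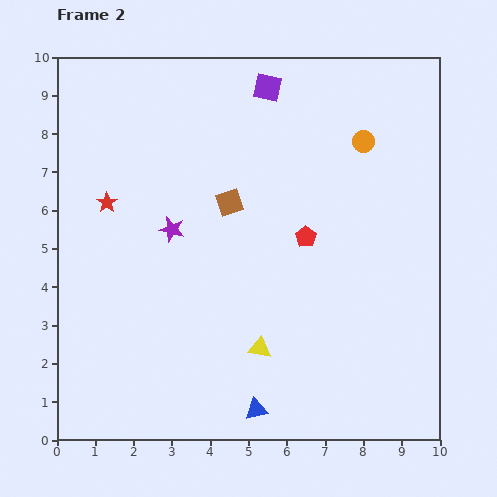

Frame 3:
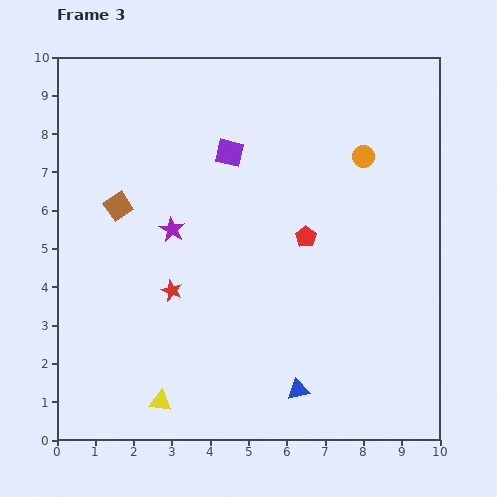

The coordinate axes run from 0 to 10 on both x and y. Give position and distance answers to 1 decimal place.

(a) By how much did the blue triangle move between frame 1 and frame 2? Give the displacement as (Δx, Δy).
(1.1, -0.5)

The blue triangle was at (4.1, 1.3) in frame 1 and (5.2, 0.8) in frame 2.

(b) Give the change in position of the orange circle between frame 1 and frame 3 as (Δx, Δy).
(0.0, -0.8)

The orange circle was at (8.0, 8.2) in frame 1 and (8.0, 7.4) in frame 3.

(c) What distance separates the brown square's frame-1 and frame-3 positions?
5.8

The brown square moved from (7.4, 6.2) to (1.6, 6.1), a distance of √(5.8² + 0.1²) ≈ 5.8.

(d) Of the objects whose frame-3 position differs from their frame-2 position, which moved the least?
the orange circle

(moved 0.4)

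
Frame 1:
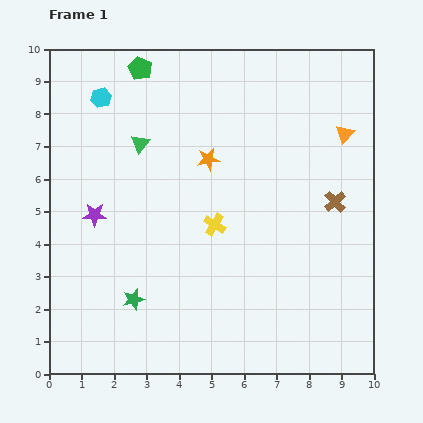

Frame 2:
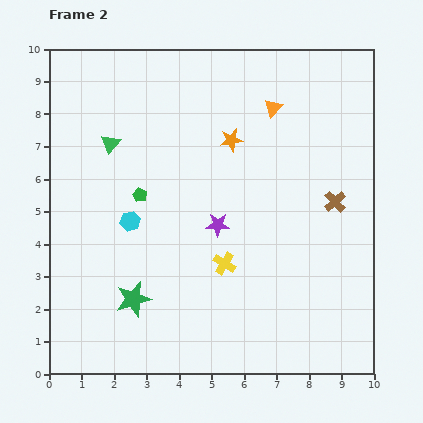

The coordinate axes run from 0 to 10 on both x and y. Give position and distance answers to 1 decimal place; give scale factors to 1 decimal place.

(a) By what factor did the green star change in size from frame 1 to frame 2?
1.7×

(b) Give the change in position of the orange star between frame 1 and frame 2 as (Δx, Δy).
(0.7, 0.6)

The orange star was at (4.9, 6.6) in frame 1 and (5.6, 7.2) in frame 2.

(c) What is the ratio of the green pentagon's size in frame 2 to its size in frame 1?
0.6×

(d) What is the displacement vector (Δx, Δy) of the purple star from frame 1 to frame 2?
(3.8, -0.3)

The purple star was at (1.4, 4.9) in frame 1 and (5.2, 4.6) in frame 2.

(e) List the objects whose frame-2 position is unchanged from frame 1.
the green star, the brown cross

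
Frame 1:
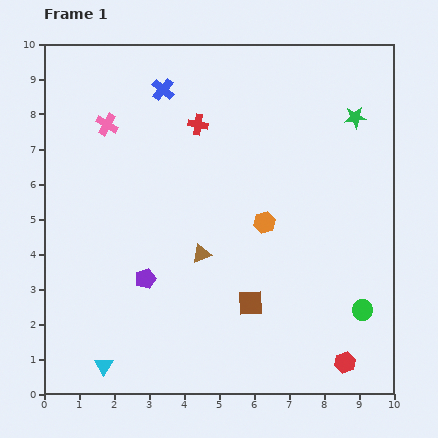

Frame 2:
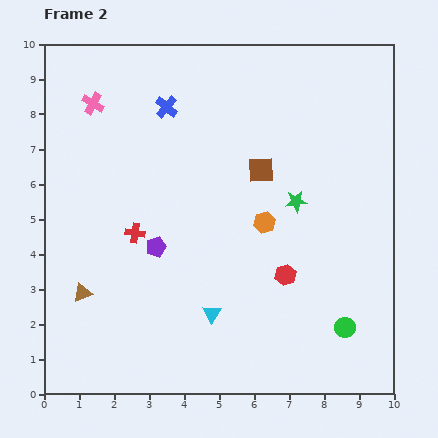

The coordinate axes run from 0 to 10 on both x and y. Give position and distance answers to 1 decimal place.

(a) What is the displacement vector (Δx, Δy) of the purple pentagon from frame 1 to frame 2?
(0.3, 0.9)

The purple pentagon was at (2.9, 3.3) in frame 1 and (3.2, 4.2) in frame 2.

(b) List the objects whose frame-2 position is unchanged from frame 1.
the orange hexagon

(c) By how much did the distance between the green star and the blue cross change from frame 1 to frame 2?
-1.0

Distance in frame 1: 5.6. Distance in frame 2: 4.6.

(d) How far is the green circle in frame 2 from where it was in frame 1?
0.7

The green circle moved from (9.1, 2.4) to (8.6, 1.9), a distance of √(0.5² + 0.5²) ≈ 0.7.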